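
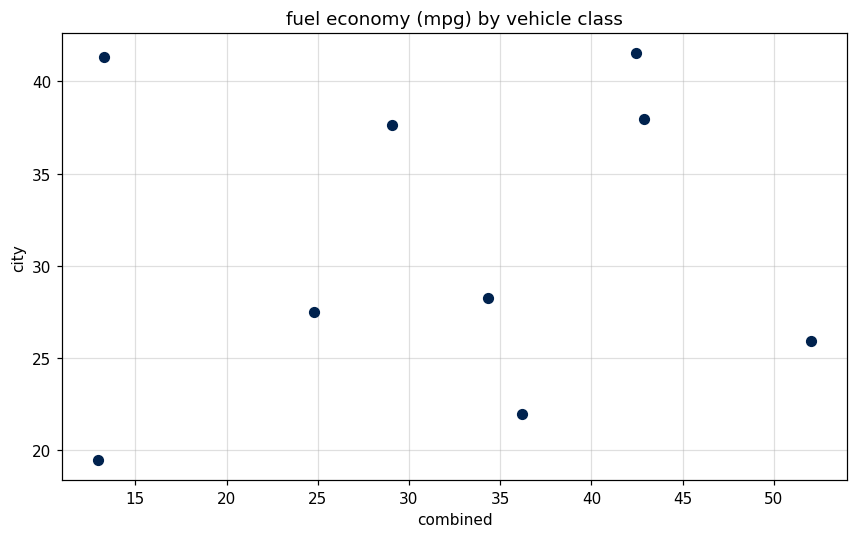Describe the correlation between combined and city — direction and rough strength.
no clear correlation

Points are roughly uncorrelated; weak (|r| ≈ 0.1).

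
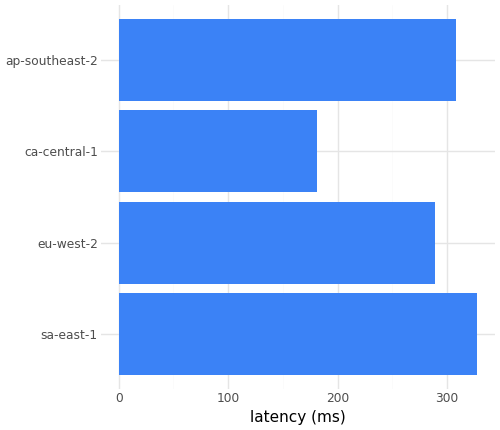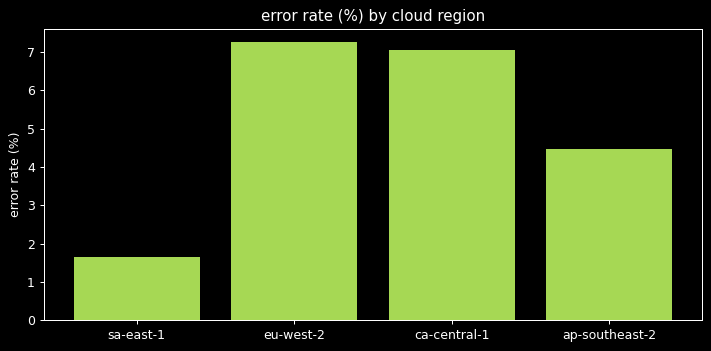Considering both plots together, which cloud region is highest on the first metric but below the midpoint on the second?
sa-east-1

Chart 2 median error rate (%) ≈ 6; below-median cloud regions: sa-east-1, ap-southeast-2. Among those, sa-east-1 has the highest latency (ms) (≈ 350).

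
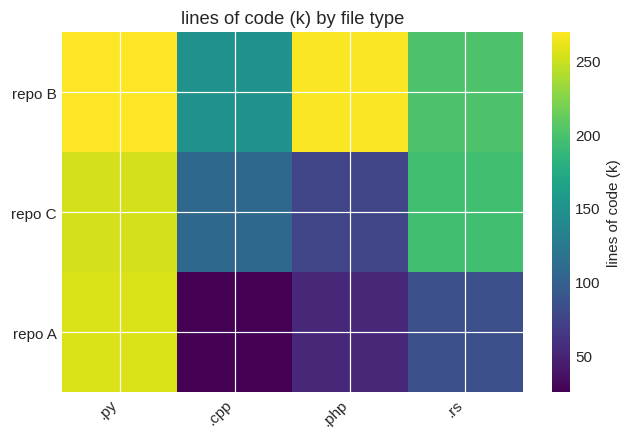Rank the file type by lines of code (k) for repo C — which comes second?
.rs

Top 3 for repo C: .py ≈ 250, .rs ≈ 200, .cpp ≈ 100.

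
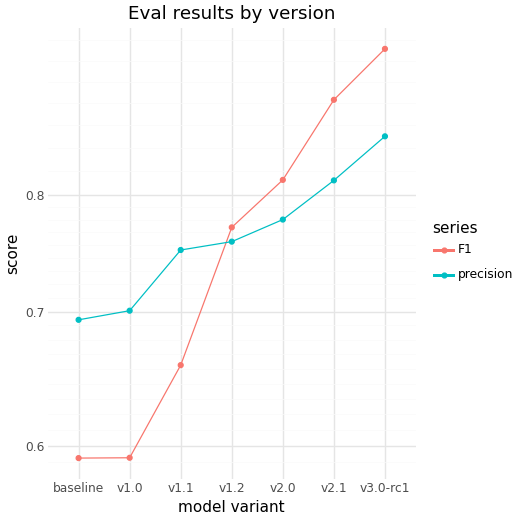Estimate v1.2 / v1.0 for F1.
v1.2 ≈ 0.75, v1.0 ≈ 0.60; 0.75/0.60 ≈ 1.25.

≈ 1.25×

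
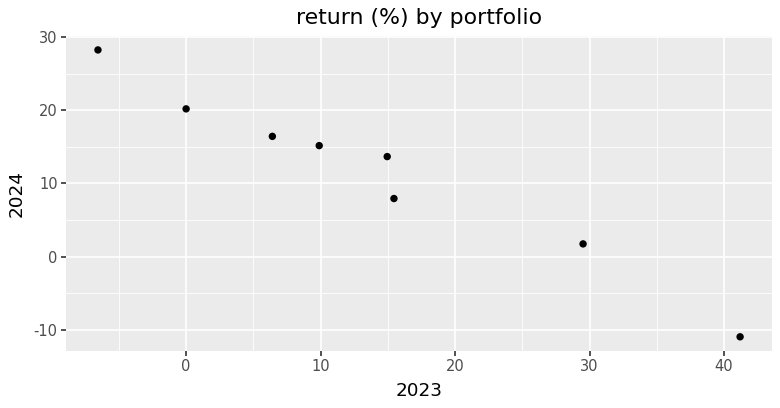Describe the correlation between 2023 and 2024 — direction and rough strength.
negative, strong

Points are negatively correlated; strong (|r| ≈ 1.0).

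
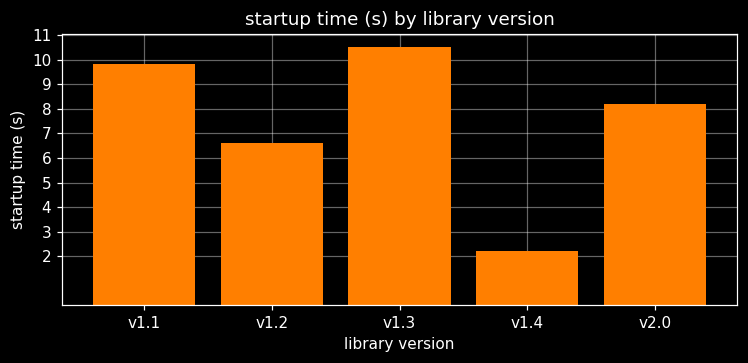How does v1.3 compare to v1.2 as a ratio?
≈ 1.57×

v1.3 ≈ 11, v1.2 ≈ 7; 11/7 ≈ 1.57.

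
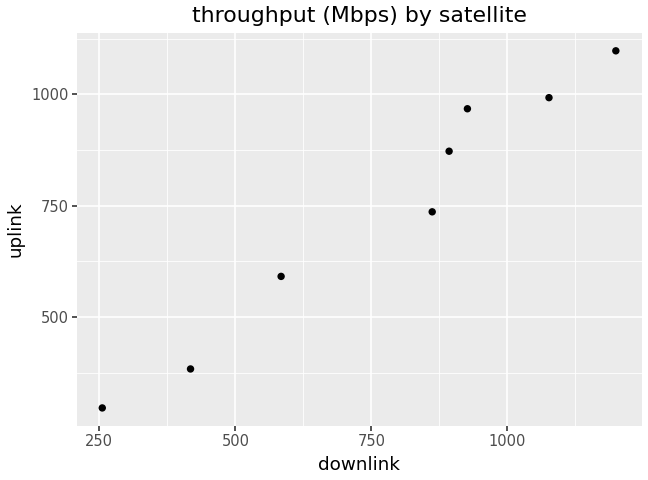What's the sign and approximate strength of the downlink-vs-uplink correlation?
positive, strong

Points are positively correlated; strong (|r| ≈ 1.0).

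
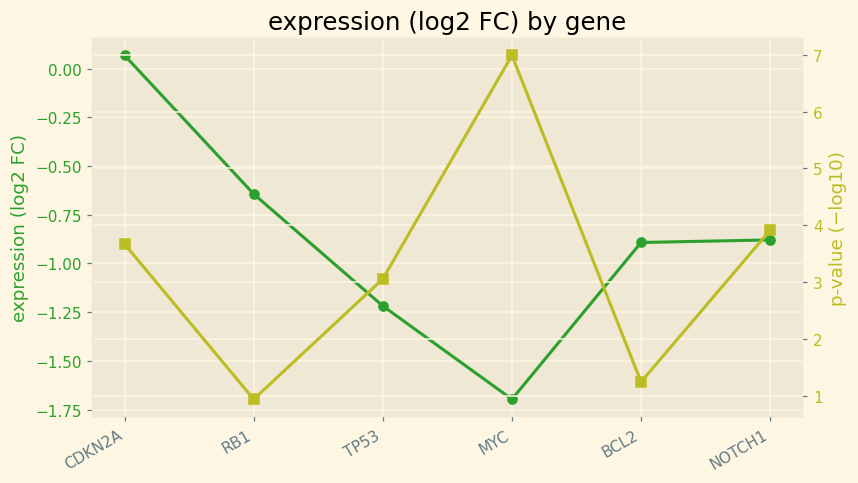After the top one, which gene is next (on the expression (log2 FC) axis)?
Top 3 (on the expression (log2 FC) axis): CDKN2A ≈ 0.0, RB1 ≈ -0.6, NOTCH1 ≈ -0.8.

RB1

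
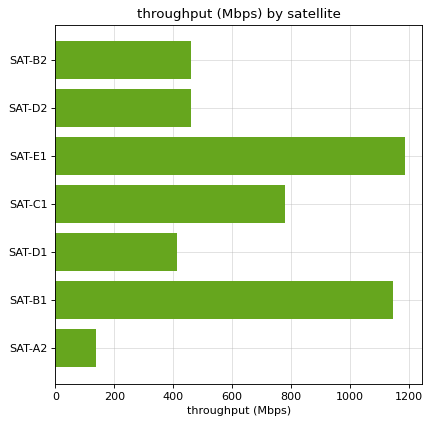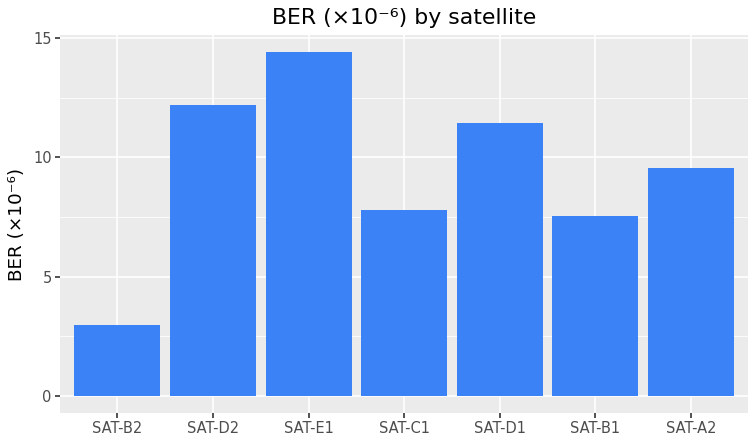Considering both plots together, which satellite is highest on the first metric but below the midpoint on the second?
Chart 2 median BER (×10⁻⁶) ≈ 10; below-median satellites: SAT-B2, SAT-C1, SAT-B1. Among those, SAT-B1 has the highest throughput (Mbps) (≈ 1200).

SAT-B1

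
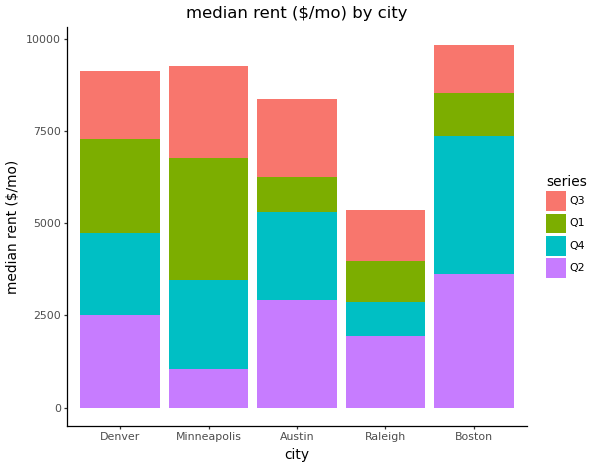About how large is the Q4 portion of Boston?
Q4 top ≈ 7000, bottom ≈ 4000; segment ≈ 3000.

≈ 3000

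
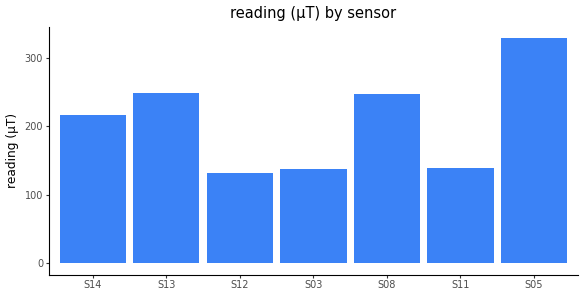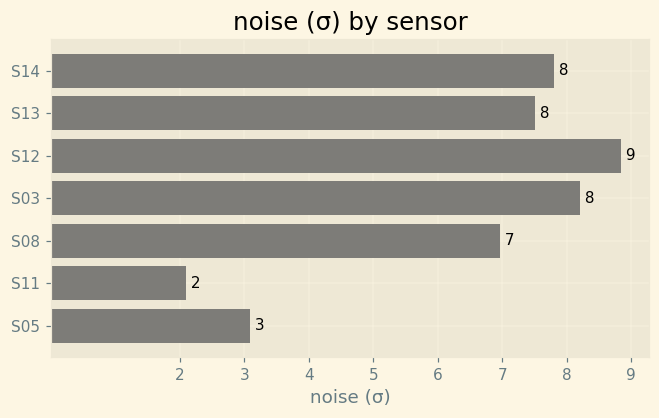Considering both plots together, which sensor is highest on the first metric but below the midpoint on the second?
Chart 2 median noise (σ) ≈ 8; below-median sensors: S08, S11, S05. Among those, S05 has the highest reading (µT) (≈ 350).

S05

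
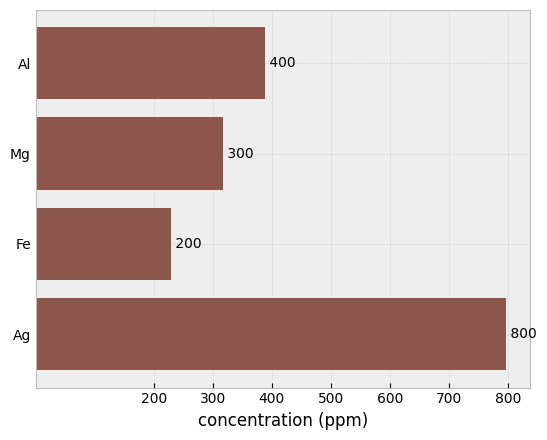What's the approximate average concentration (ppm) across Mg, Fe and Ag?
≈ 433

(300 + 200 + 800) / 3 ≈ 433.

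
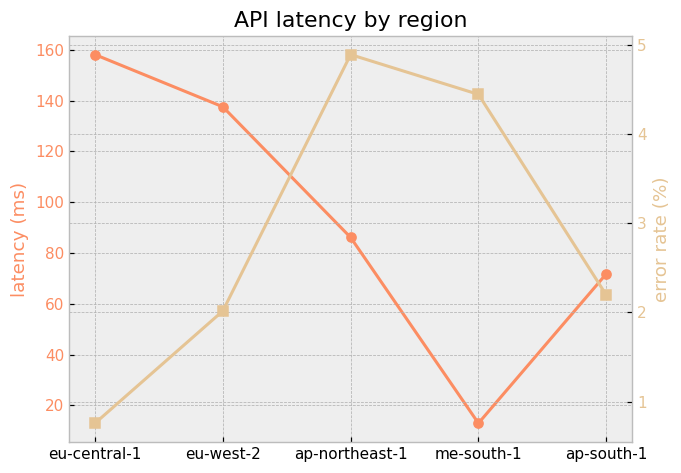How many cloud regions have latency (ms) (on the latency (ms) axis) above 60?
Above 60: eu-central-1, eu-west-2, ap-northeast-1, ap-south-1.

4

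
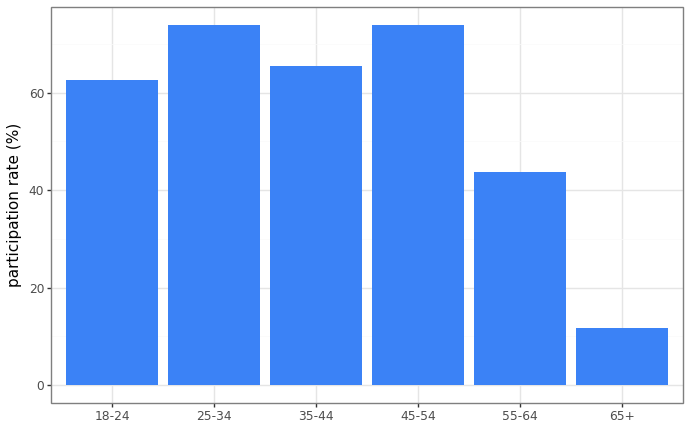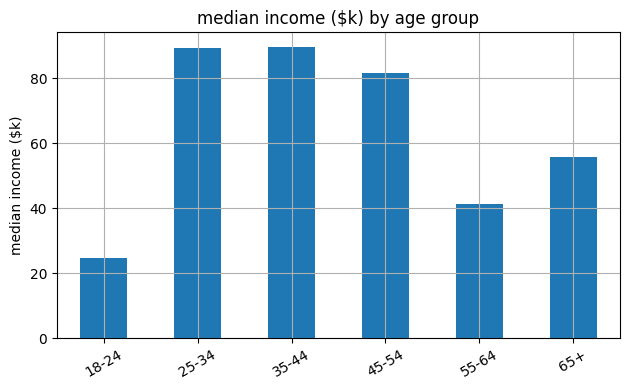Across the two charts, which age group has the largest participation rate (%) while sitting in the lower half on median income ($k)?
18-24

Chart 2 median median income ($k) ≈ 70; below-median age groups: 18-24, 55-64, 65+. Among those, 18-24 has the highest participation rate (%) (≈ 60).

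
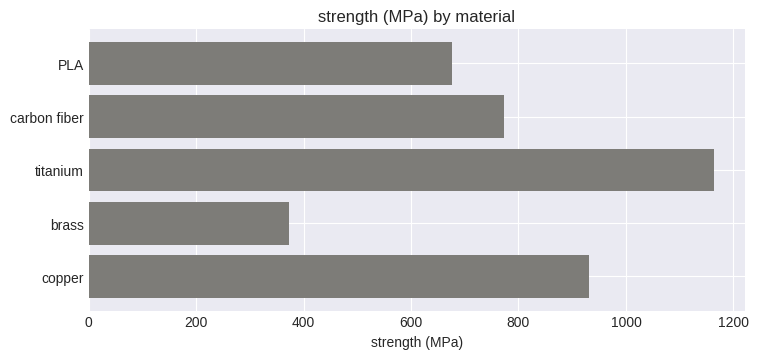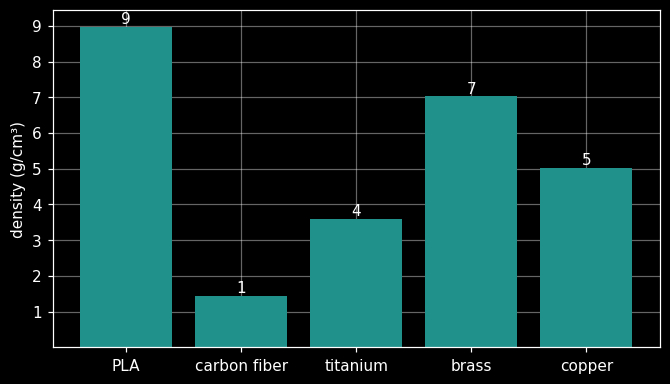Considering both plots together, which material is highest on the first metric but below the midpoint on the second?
titanium

Chart 2 median density (g/cm³) ≈ 5; below-median materials: carbon fiber, titanium. Among those, titanium has the highest strength (MPa) (≈ 1200).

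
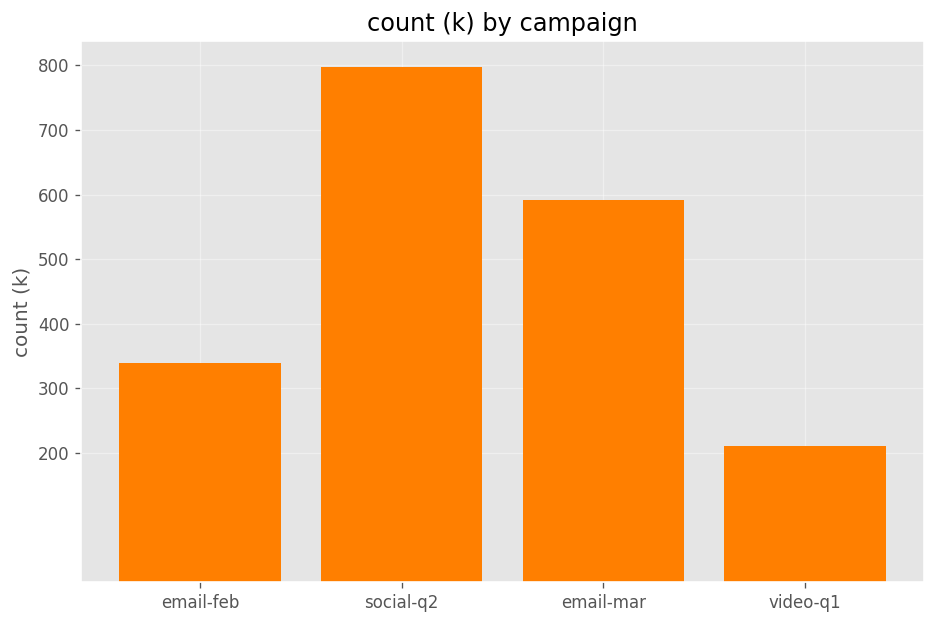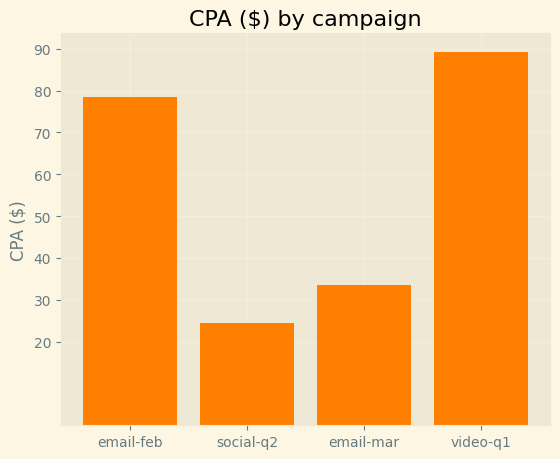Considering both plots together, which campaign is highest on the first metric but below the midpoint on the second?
social-q2

Chart 2 median CPA ($) ≈ 60; below-median campaigns: social-q2, email-mar. Among those, social-q2 has the highest count (k) (≈ 800).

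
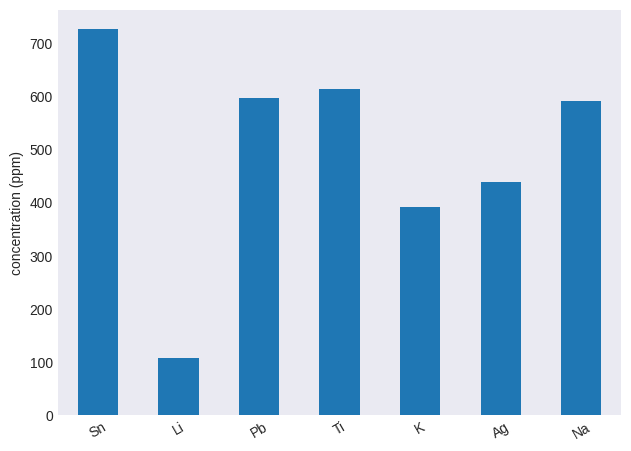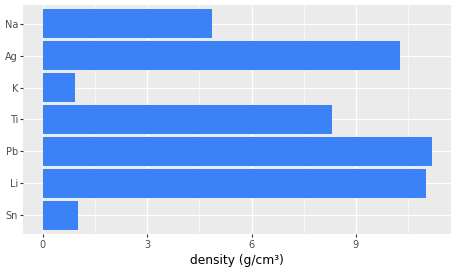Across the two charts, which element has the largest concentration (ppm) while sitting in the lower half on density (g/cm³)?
Sn

Chart 2 median density (g/cm³) ≈ 8; below-median elements: Sn, K, Na. Among those, Sn has the highest concentration (ppm) (≈ 700).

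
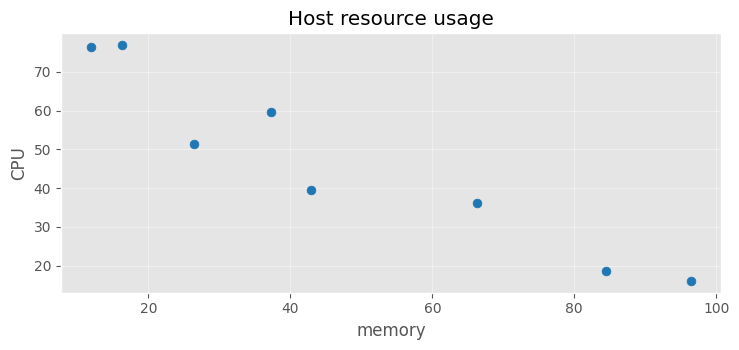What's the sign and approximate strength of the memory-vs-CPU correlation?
negative, strong

Points are negatively correlated; strong (|r| ≈ 1.0).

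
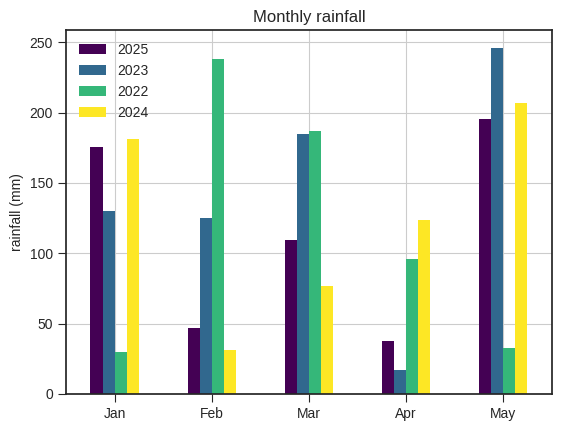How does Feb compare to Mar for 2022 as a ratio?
≈ 1.43×

Feb ≈ 250, Mar ≈ 175; 250/175 ≈ 1.43.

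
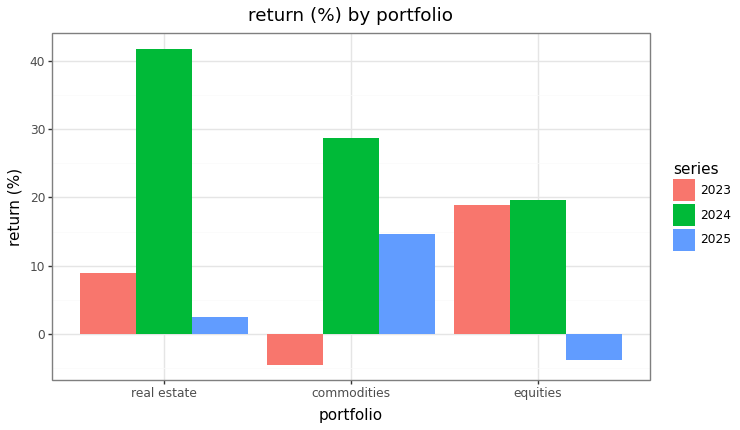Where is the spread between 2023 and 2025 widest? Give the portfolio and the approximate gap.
equities: 2023 ≈ 20, 2025 ≈ -5 → gap ≈ 25. Next-largest (commodities) is only ≈ 20.

equities, ≈ 25 %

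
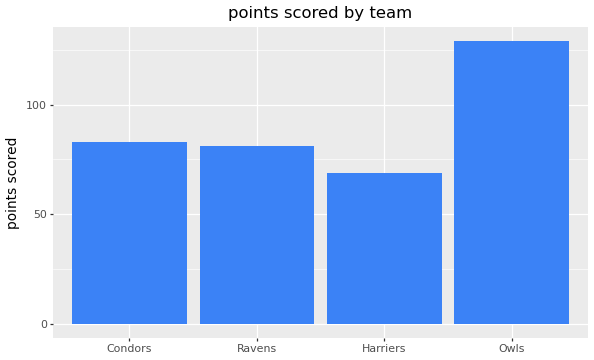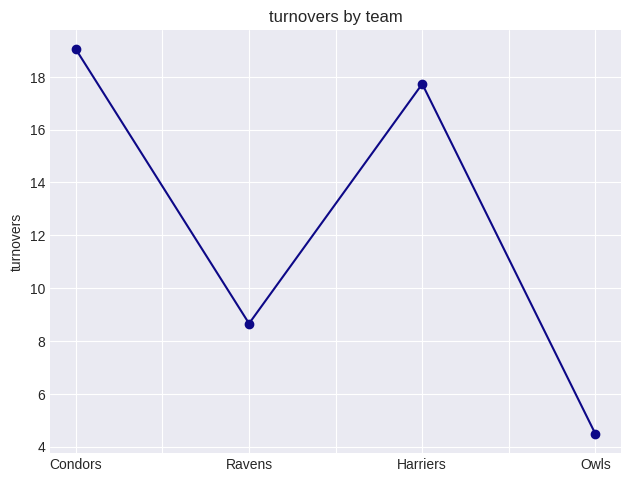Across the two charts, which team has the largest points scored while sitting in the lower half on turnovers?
Owls

Chart 2 median turnovers ≈ 14; below-median teams: Ravens, Owls. Among those, Owls has the highest points scored (≈ 120).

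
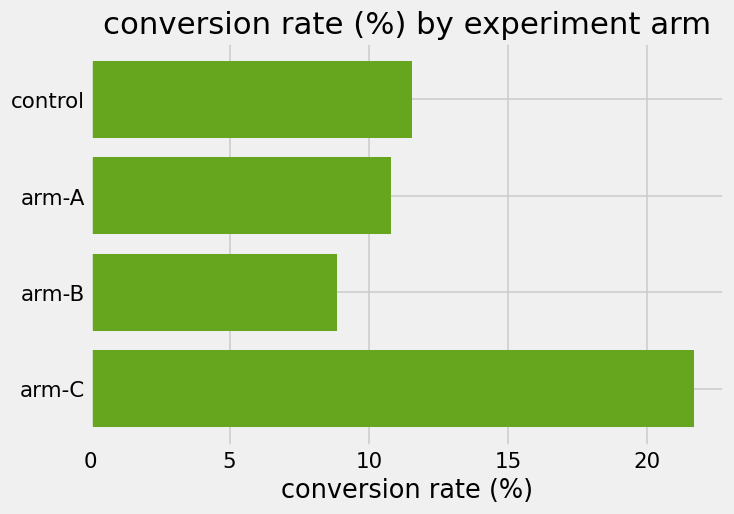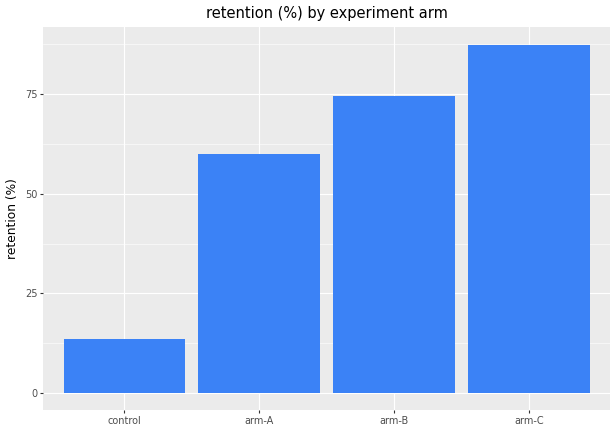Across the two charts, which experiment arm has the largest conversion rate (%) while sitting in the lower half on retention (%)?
Chart 2 median retention (%) ≈ 70; below-median experiment arms: control, arm-A. Among those, control has the highest conversion rate (%) (≈ 12).

control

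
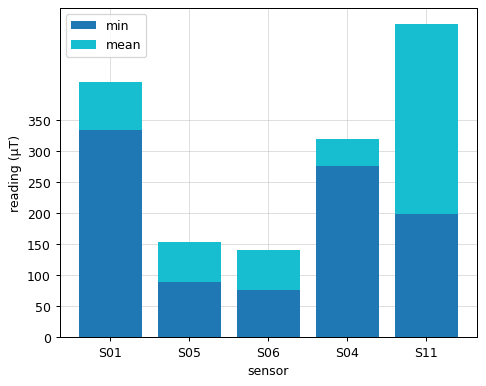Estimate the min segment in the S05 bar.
≈ 100

min top ≈ 100, bottom ≈ 0; segment ≈ 100.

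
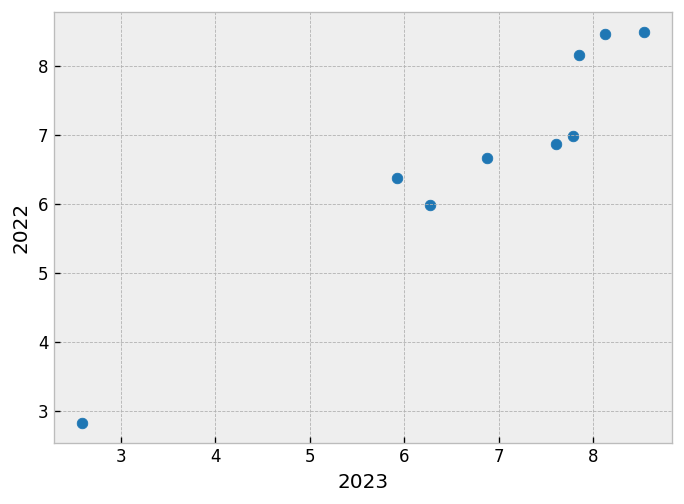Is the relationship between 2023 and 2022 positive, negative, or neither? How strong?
positive, strong

Points are positively correlated; strong (|r| ≈ 1.0).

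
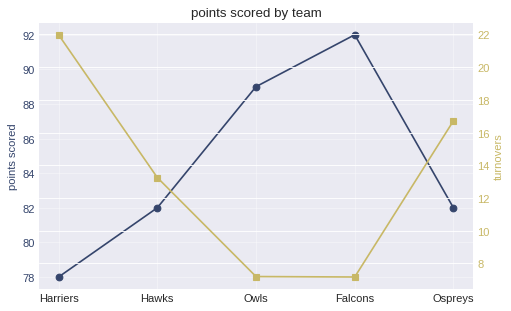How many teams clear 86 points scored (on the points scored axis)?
2

Above 86: Owls, Falcons.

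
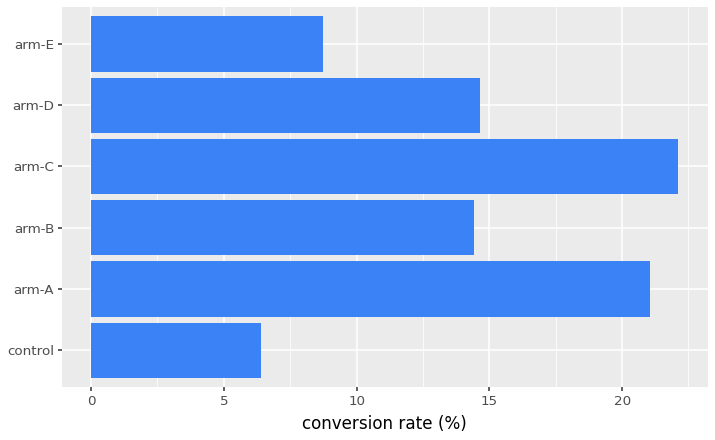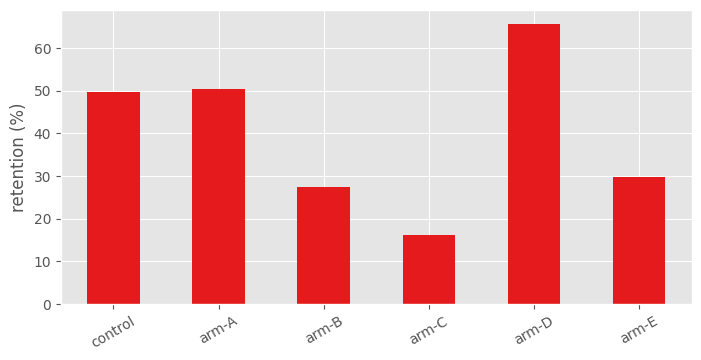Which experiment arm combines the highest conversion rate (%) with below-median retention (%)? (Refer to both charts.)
arm-C

Chart 2 median retention (%) ≈ 40; below-median experiment arms: arm-B, arm-C, arm-E. Among those, arm-C has the highest conversion rate (%) (≈ 20).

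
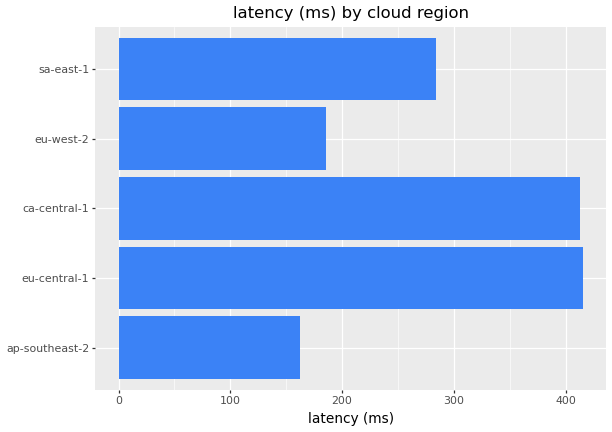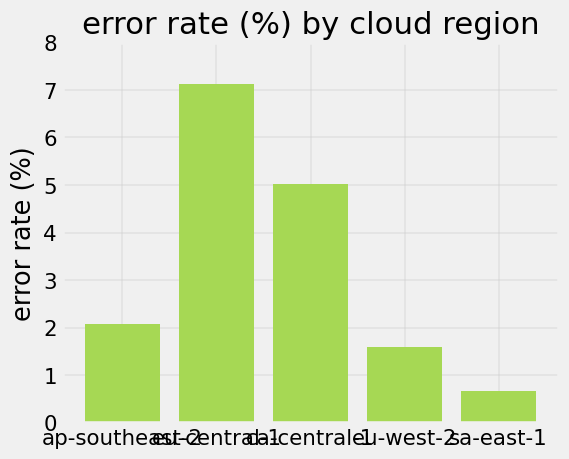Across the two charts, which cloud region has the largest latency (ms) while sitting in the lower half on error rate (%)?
sa-east-1

Chart 2 median error rate (%) ≈ 2; below-median cloud regions: eu-west-2, sa-east-1. Among those, sa-east-1 has the highest latency (ms) (≈ 300).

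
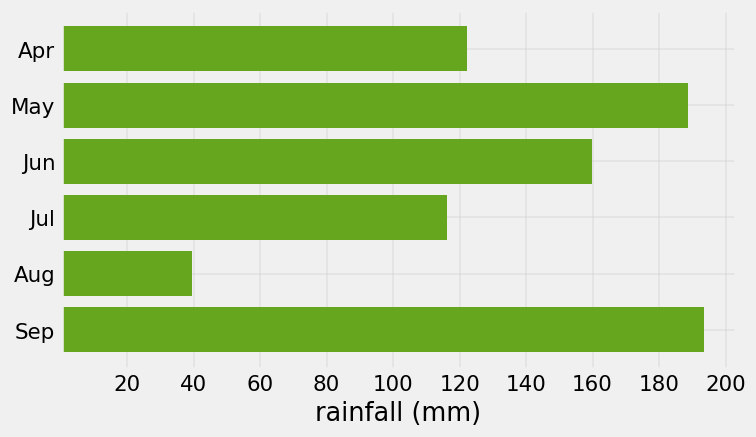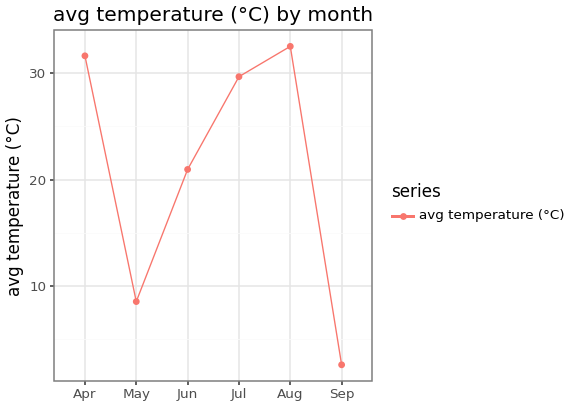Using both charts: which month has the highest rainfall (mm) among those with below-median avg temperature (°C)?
Chart 2 median avg temperature (°C) ≈ 25; below-median months: May, Jun, Sep. Among those, Sep has the highest rainfall (mm) (≈ 200).

Sep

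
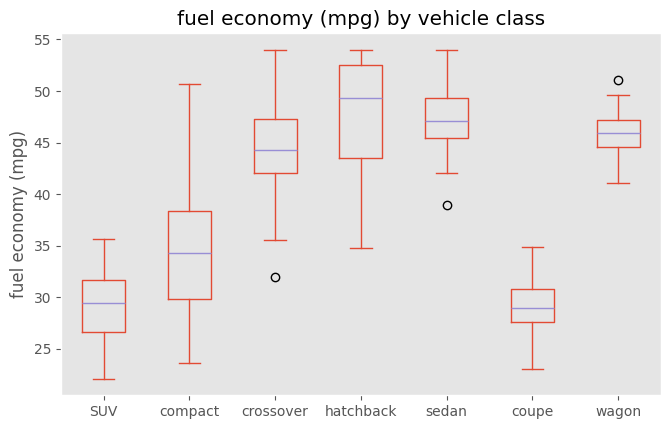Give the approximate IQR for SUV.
Q3 ≈ 32, Q1 ≈ 26; IQR ≈ 6.

≈ 6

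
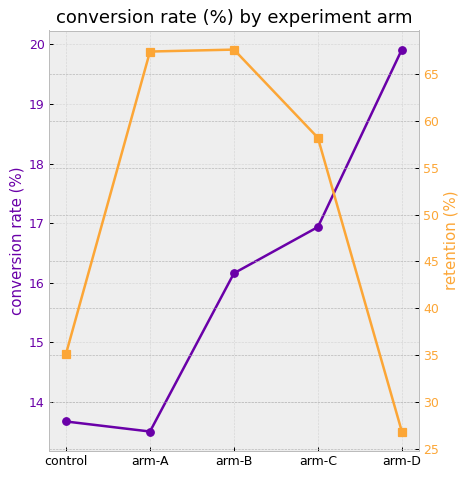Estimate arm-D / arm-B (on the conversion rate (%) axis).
≈ 1.25×

arm-D ≈ 20, arm-B ≈ 16; 20/16 ≈ 1.25.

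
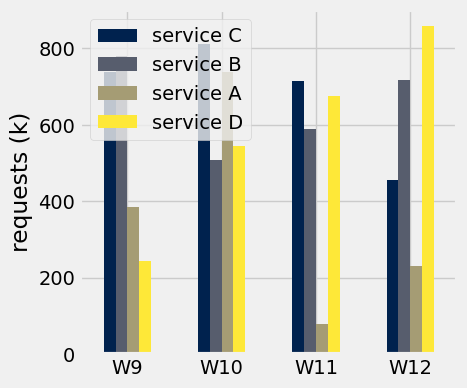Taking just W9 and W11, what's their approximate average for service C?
(700 + 700) / 2 ≈ 700.

≈ 700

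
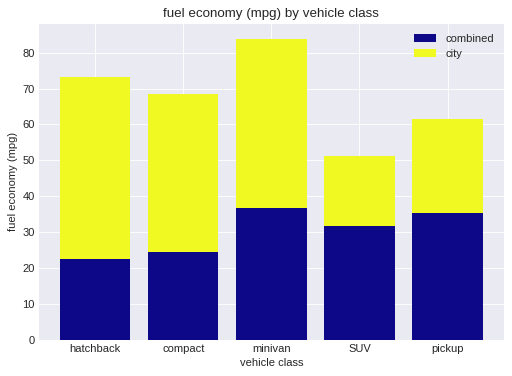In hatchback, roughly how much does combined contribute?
combined top ≈ 20, bottom ≈ 0; segment ≈ 20.

≈ 20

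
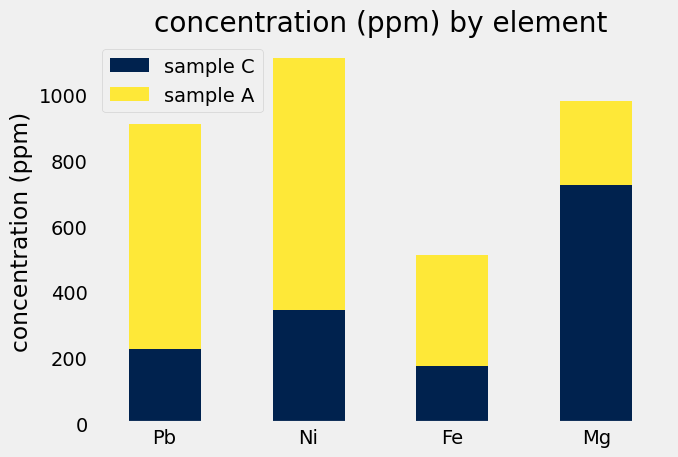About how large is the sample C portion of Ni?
≈ 300

sample C top ≈ 300, bottom ≈ 0; segment ≈ 300.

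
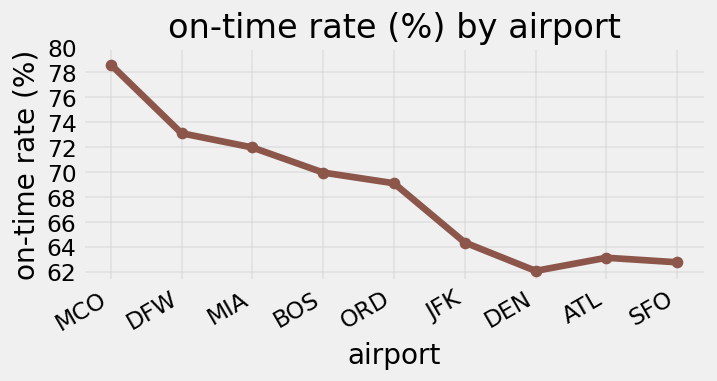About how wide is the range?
Max MCO ≈ 78, min DEN ≈ 62; range ≈ 16.

≈ 16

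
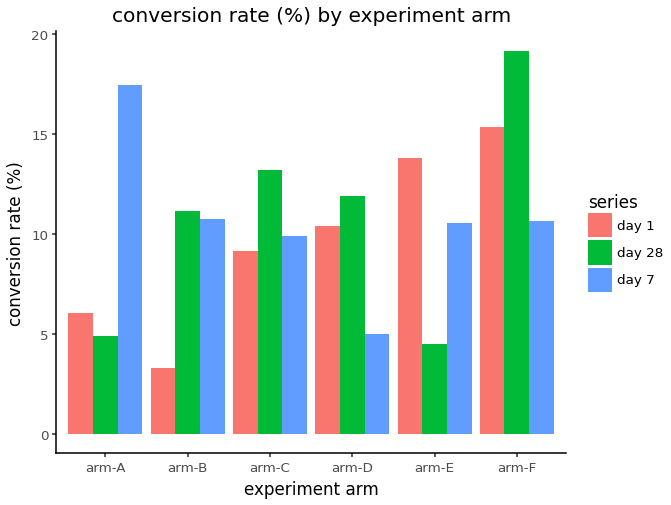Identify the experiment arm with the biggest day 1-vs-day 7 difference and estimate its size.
arm-A: day 1 ≈ 6, day 7 ≈ 18 → gap ≈ 12. Next-largest (arm-B) is only ≈ 6.

arm-A, ≈ 12 %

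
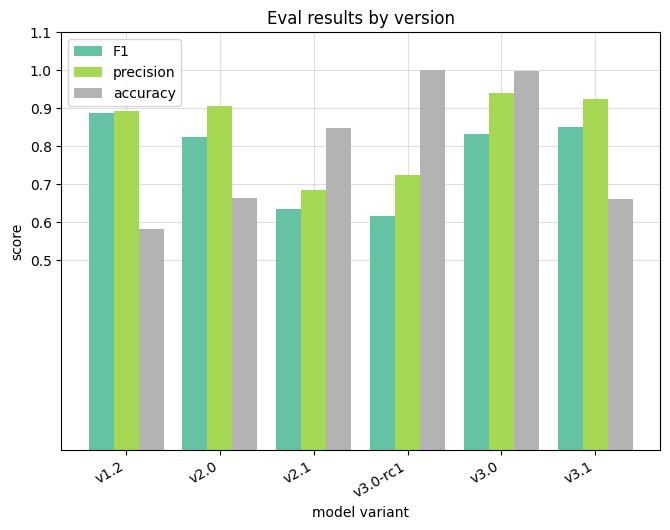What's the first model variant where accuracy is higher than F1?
v2.0: accuracy ≈ 0.7 vs F1 ≈ 0.8 (not yet); v2.1: accuracy ≈ 0.8 vs F1 ≈ 0.6 (first crossover).

v2.1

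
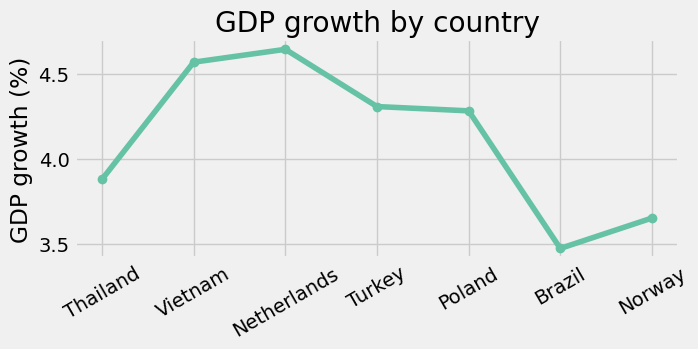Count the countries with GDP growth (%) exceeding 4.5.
Above 4.5: Vietnam, Netherlands.

2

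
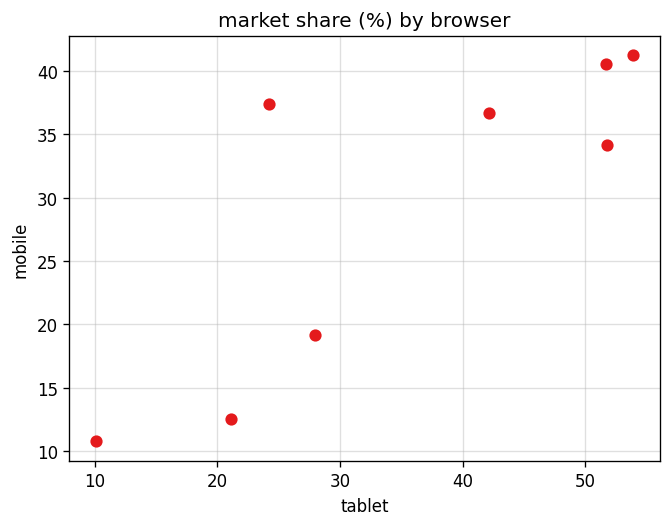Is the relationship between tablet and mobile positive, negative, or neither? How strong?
Points are positively correlated; strong (|r| ≈ 0.8).

positive, strong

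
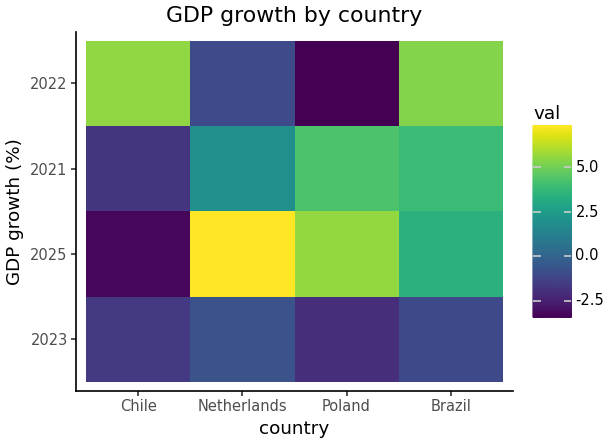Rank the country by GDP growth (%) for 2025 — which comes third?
Brazil

Top 4 for 2025: Netherlands ≈ 7, Poland ≈ 6, Brazil ≈ 3, Chile ≈ -3.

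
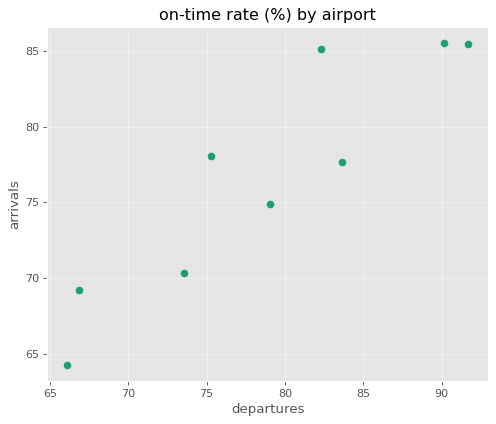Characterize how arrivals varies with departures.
positive, strong

Points are positively correlated; strong (|r| ≈ 0.9).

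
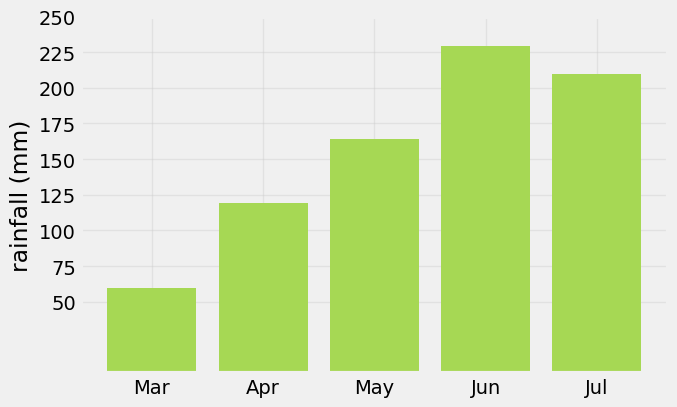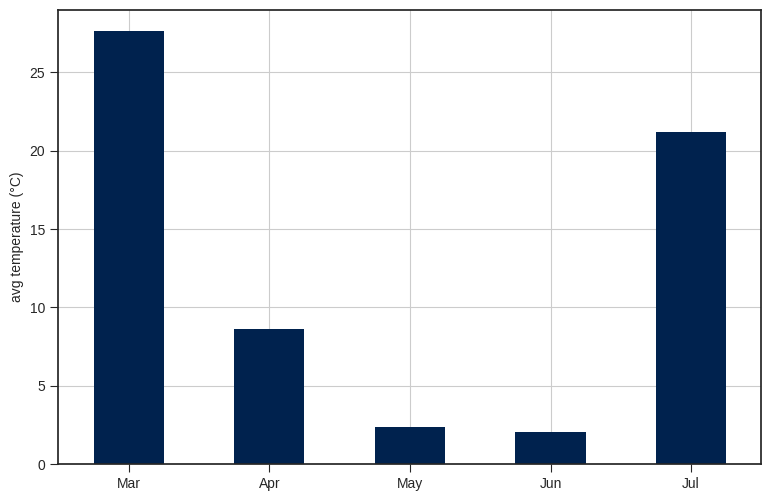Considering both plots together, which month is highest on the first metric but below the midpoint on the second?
Chart 2 median avg temperature (°C) ≈ 10; below-median months: May, Jun. Among those, Jun has the highest rainfall (mm) (≈ 225).

Jun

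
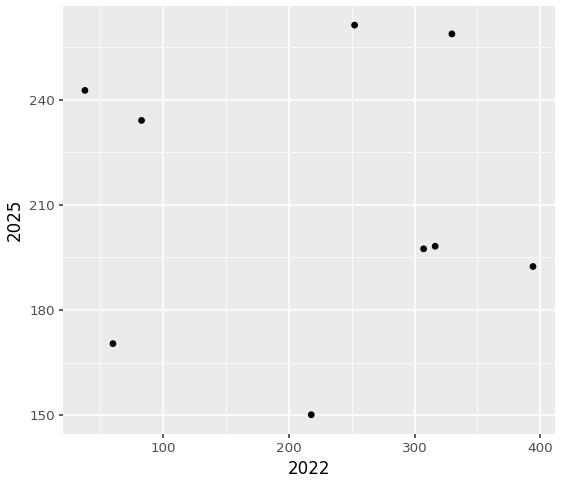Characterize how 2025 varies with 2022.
no clear correlation

Points are roughly uncorrelated; weak (|r| ≈ 0.0).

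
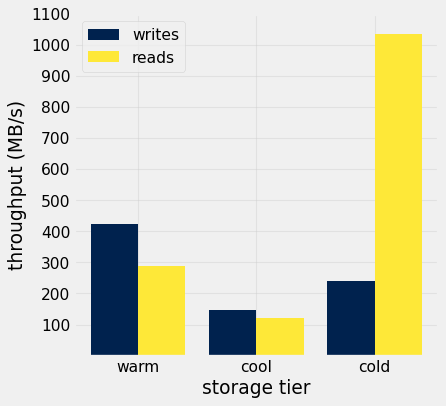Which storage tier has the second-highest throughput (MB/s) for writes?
cold

Top 3 for writes: warm ≈ 400, cold ≈ 200, cool ≈ 100.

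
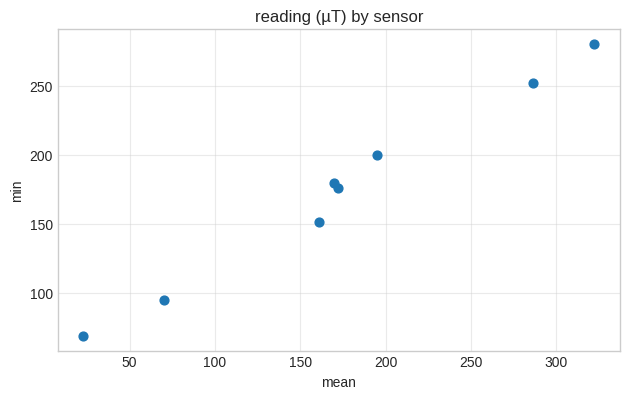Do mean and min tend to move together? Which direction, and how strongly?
positive, strong

Points are positively correlated; strong (|r| ≈ 1.0).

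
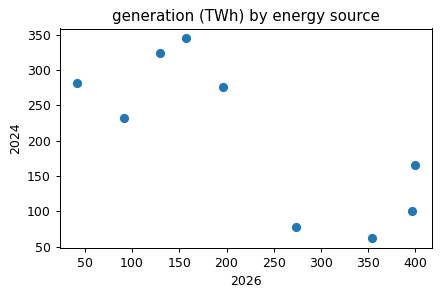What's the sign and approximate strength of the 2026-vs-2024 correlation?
negative, strong

Points are negatively correlated; strong (|r| ≈ 0.8).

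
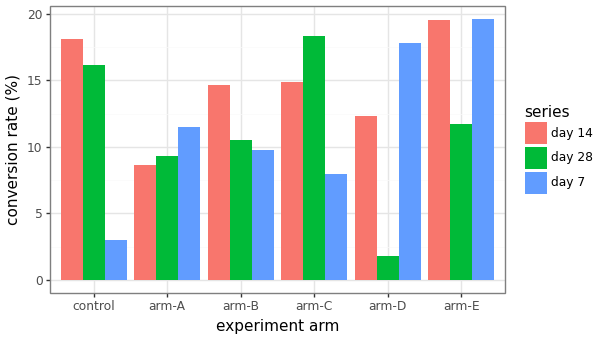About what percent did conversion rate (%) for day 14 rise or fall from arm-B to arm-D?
arm-B ≈ 14, arm-D ≈ 12; (12 − 14) / 14 ≈ -14.3%.

≈ -14.3%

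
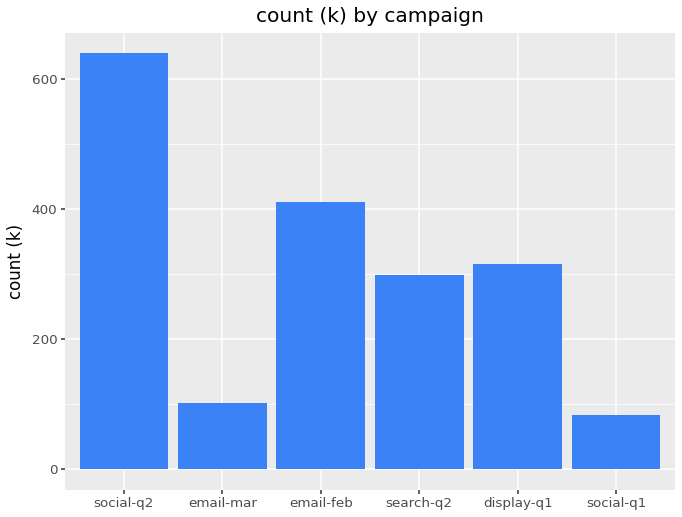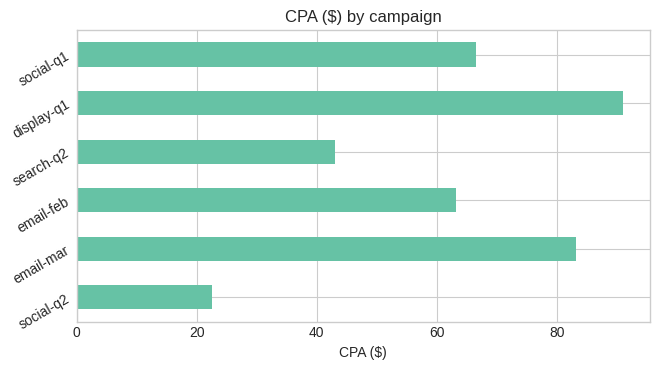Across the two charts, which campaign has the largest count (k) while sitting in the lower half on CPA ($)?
Chart 2 median CPA ($) ≈ 60; below-median campaigns: social-q2, email-feb, search-q2. Among those, social-q2 has the highest count (k) (≈ 600).

social-q2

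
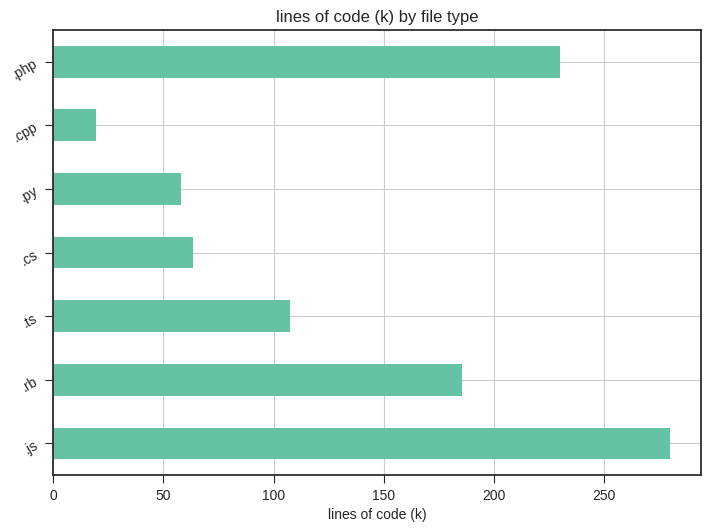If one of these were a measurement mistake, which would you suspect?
.js

.js ≈ 275; the rest sit between ≈ 25 and ≈ 225.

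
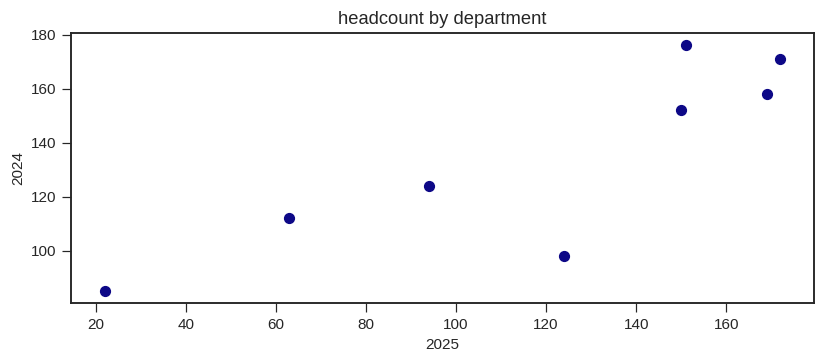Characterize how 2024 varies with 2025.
Points are positively correlated; strong (|r| ≈ 0.9).

positive, strong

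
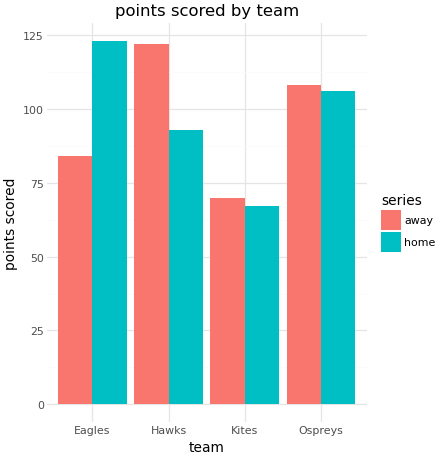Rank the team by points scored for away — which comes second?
Top 3 for away: Hawks ≈ 120, Ospreys ≈ 100, Eagles ≈ 80.

Ospreys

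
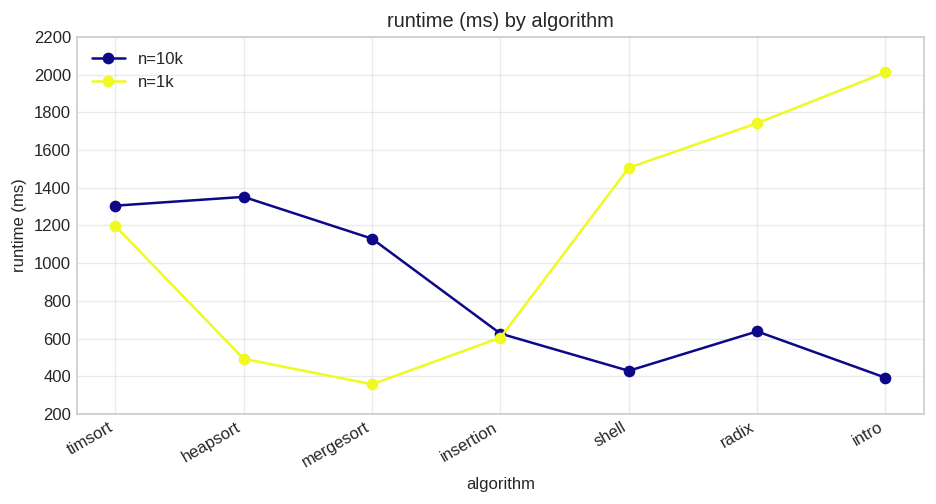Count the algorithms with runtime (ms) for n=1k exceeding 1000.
4

Above 1000: timsort, shell, radix, intro.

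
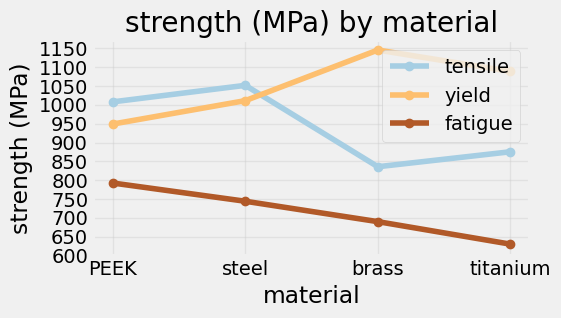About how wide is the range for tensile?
Max steel ≈ 1050, min brass ≈ 850; range ≈ 200.

≈ 200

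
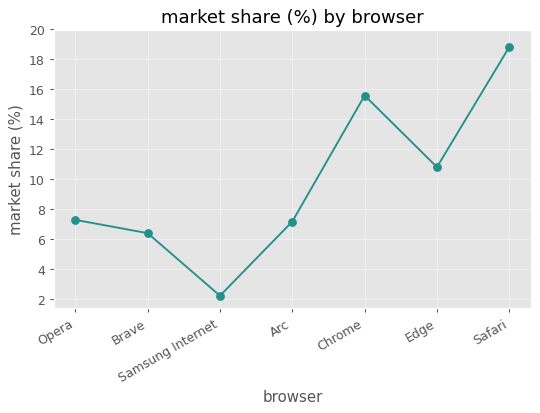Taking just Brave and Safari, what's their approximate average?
≈ 12

(6 + 18) / 2 ≈ 12.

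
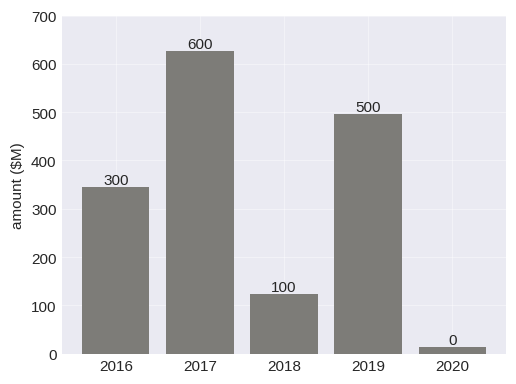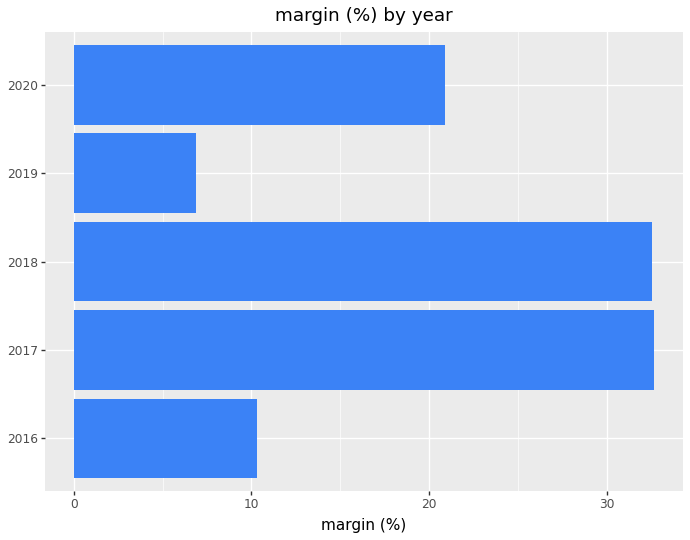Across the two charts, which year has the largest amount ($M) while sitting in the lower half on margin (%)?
Chart 2 median margin (%) ≈ 20; below-median years: 2016, 2019. Among those, 2019 has the highest amount ($M) (≈ 500).

2019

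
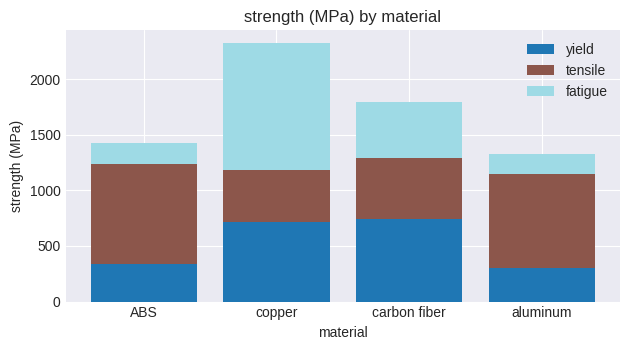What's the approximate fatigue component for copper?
≈ 1200

fatigue top ≈ 2400, bottom ≈ 1200; segment ≈ 1200.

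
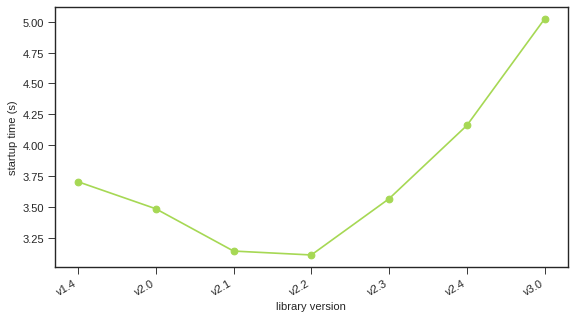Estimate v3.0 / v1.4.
v3.0 ≈ 5.0, v1.4 ≈ 3.8; 5.0/3.8 ≈ 1.32.

≈ 1.32×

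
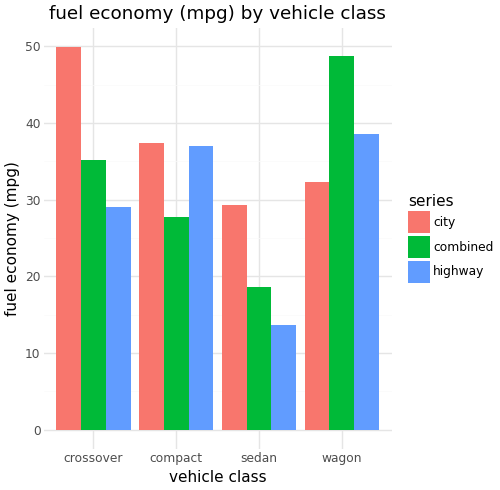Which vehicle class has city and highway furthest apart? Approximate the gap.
crossover, ≈ 20 mpg

crossover: city ≈ 50, highway ≈ 30 → gap ≈ 20. Next-largest (sedan) is only ≈ 15.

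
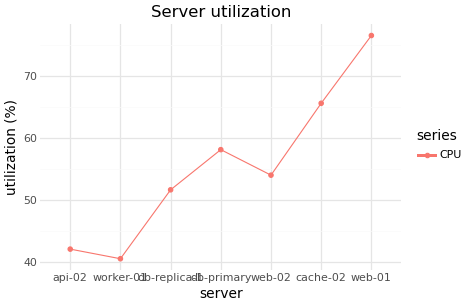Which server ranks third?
db-primary

Top 4: web-01 ≈ 75, cache-02 ≈ 65, db-primary ≈ 60, web-02 ≈ 55.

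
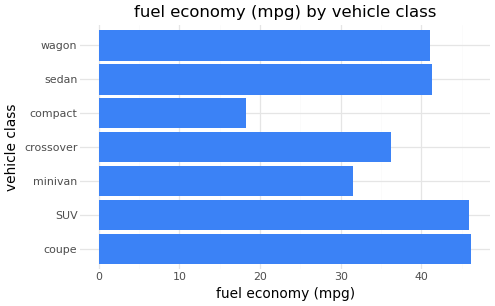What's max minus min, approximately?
Max coupe ≈ 45, min compact ≈ 20; range ≈ 25.

≈ 25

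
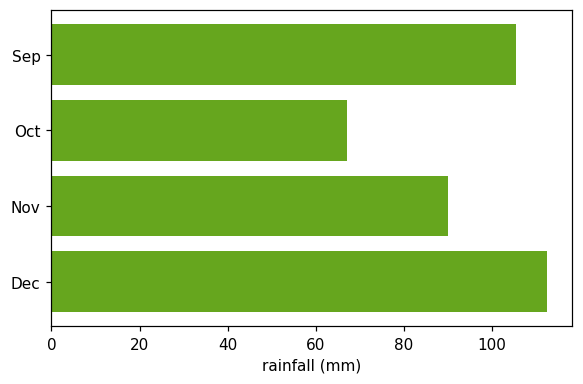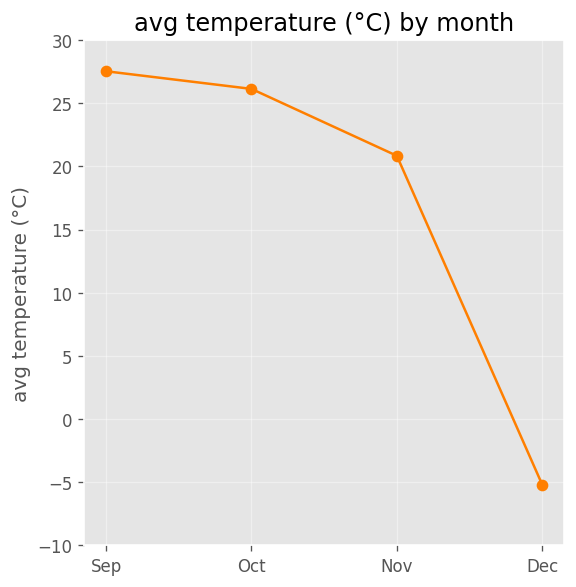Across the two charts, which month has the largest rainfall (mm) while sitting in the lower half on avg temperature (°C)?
Chart 2 median avg temperature (°C) ≈ 25; below-median months: Nov, Dec. Among those, Dec has the highest rainfall (mm) (≈ 120).

Dec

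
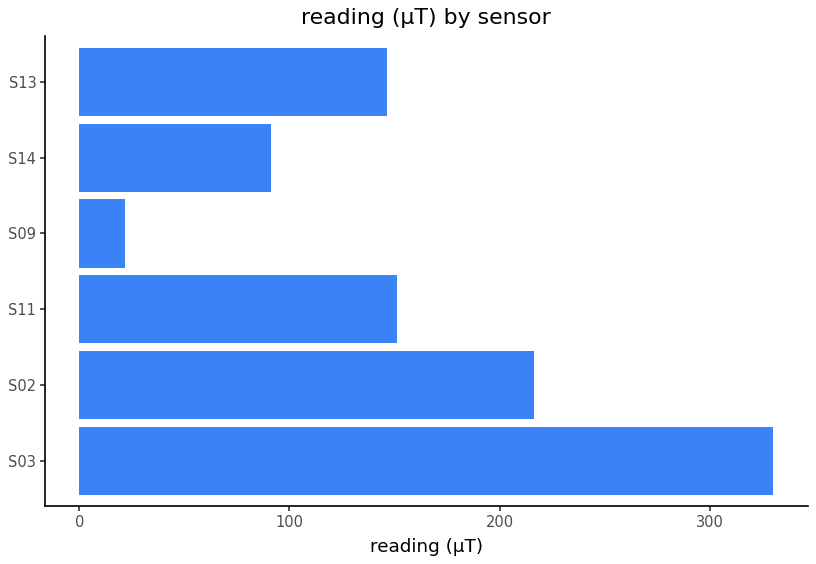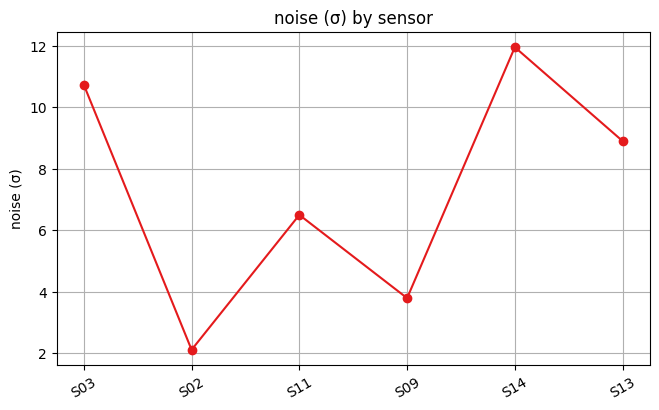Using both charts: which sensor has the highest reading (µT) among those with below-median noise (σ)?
S02

Chart 2 median noise (σ) ≈ 8; below-median sensors: S02, S11, S09. Among those, S02 has the highest reading (µT) (≈ 200).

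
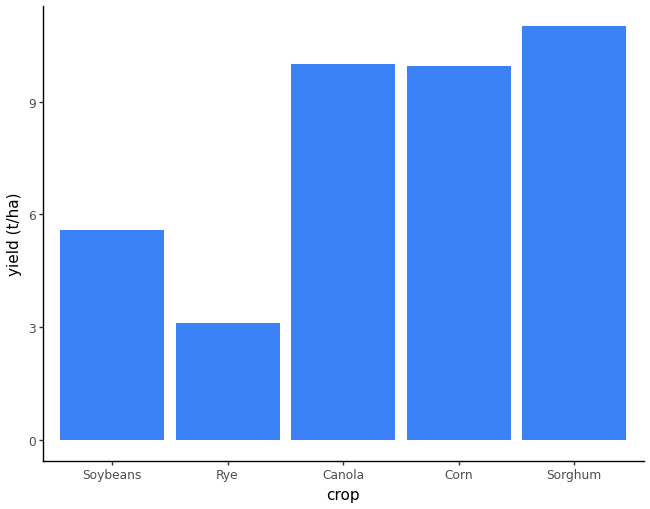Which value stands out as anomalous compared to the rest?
Rye

Rye ≈ 3; the rest sit between ≈ 6 and ≈ 11.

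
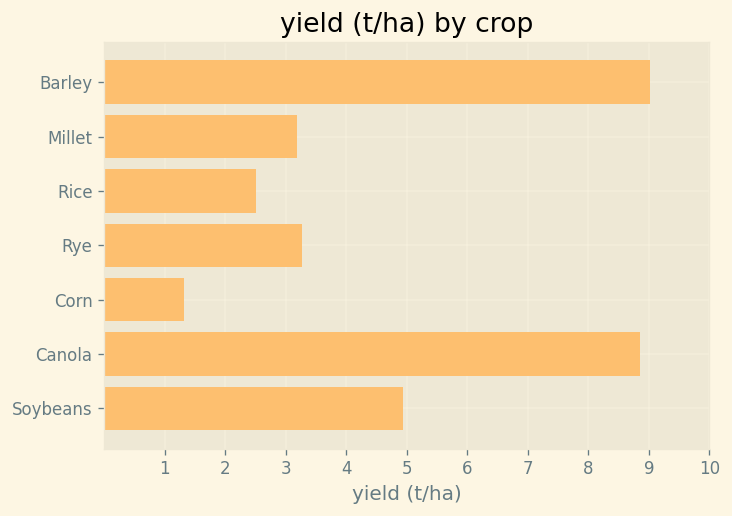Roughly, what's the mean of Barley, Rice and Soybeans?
≈ 6

(9 + 3 + 5) / 3 ≈ 6.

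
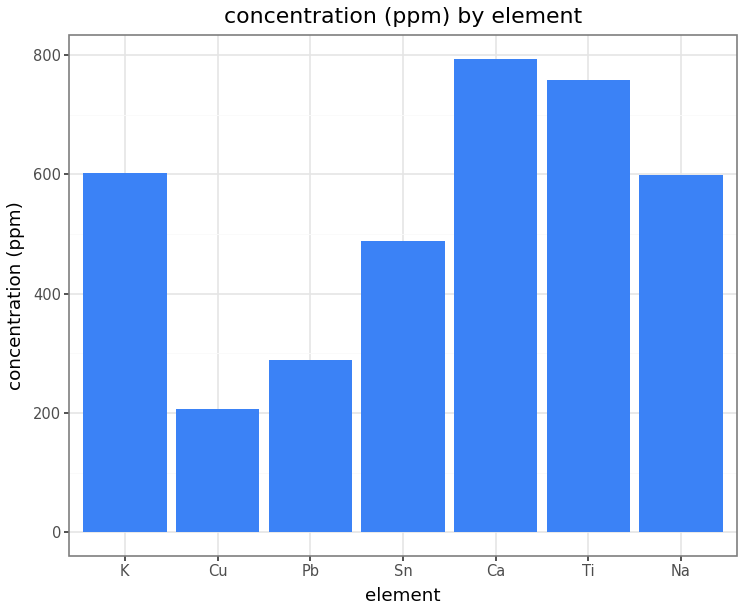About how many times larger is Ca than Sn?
≈ 1.6×

Ca ≈ 800, Sn ≈ 500; 800/500 ≈ 1.6.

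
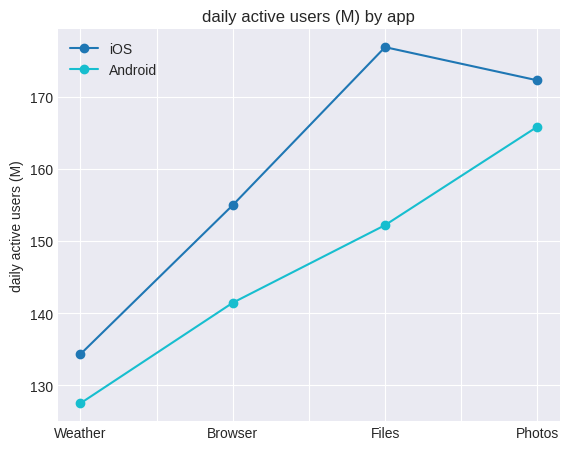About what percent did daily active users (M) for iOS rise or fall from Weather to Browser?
Weather ≈ 135, Browser ≈ 155; (155 − 135) / 135 ≈ +14.8%.

≈ +14.8%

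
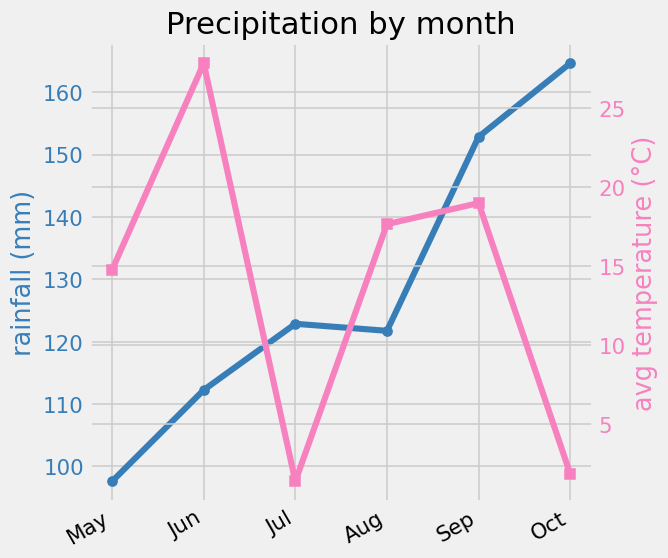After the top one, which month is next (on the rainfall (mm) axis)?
Sep

Top 3 (on the rainfall (mm) axis): Oct ≈ 160, Sep ≈ 150, Jul ≈ 120.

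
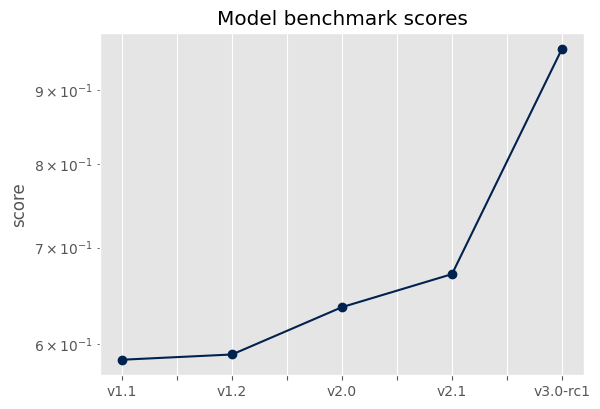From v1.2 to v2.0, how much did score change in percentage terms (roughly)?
v1.2 ≈ 0.60, v2.0 ≈ 0.65; (0.65 − 0.60) / 0.60 ≈ +8.3%.

≈ +8.3%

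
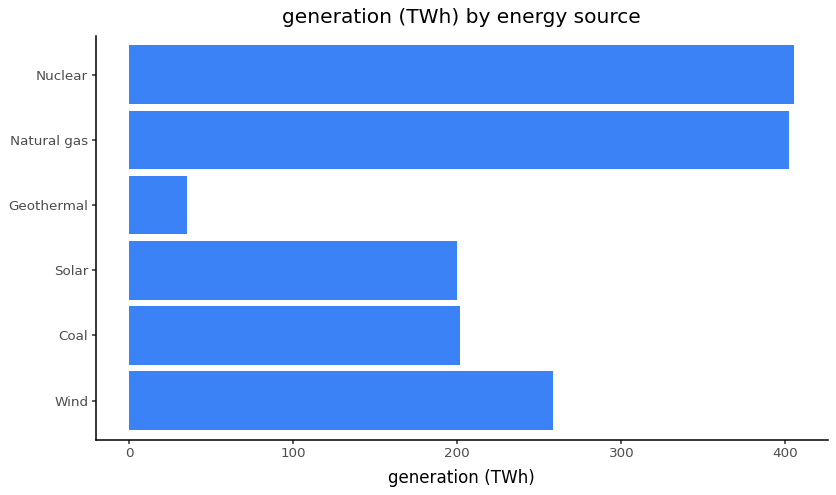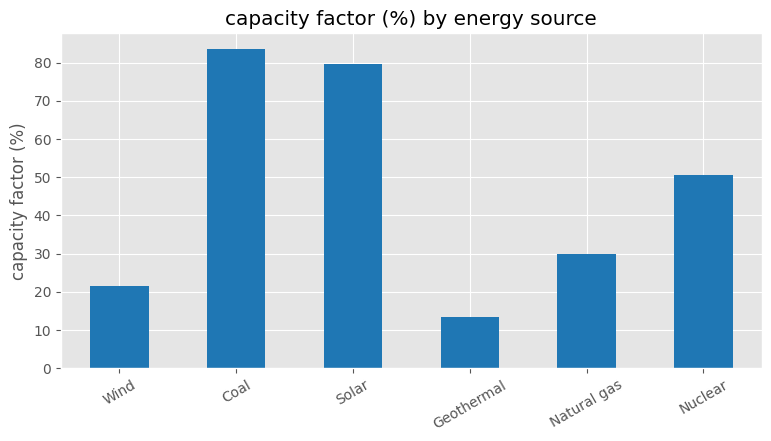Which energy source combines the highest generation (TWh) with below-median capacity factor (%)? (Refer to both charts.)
Natural gas

Chart 2 median capacity factor (%) ≈ 40; below-median energy sources: Wind, Geothermal, Natural gas. Among those, Natural gas has the highest generation (TWh) (≈ 400).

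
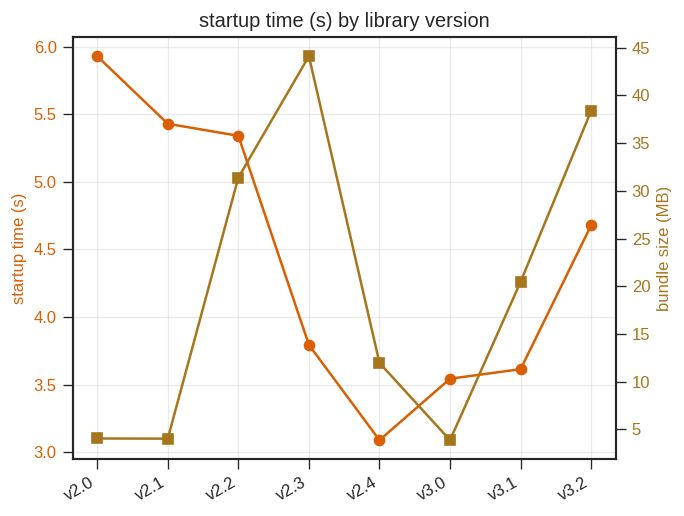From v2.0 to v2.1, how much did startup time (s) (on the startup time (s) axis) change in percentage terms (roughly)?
≈ -8.3%

v2.0 ≈ 6.0, v2.1 ≈ 5.5; (5.5 − 6.0) / 6.0 ≈ -8.3%.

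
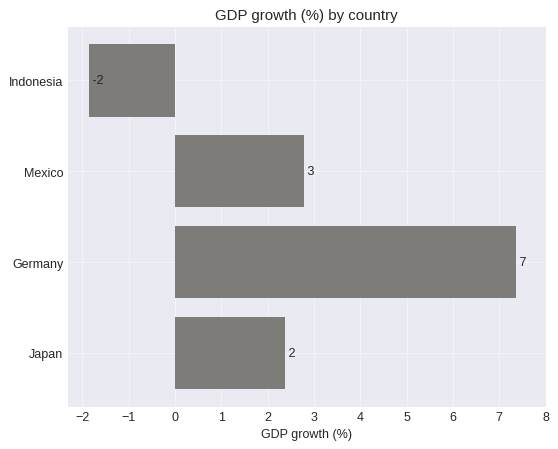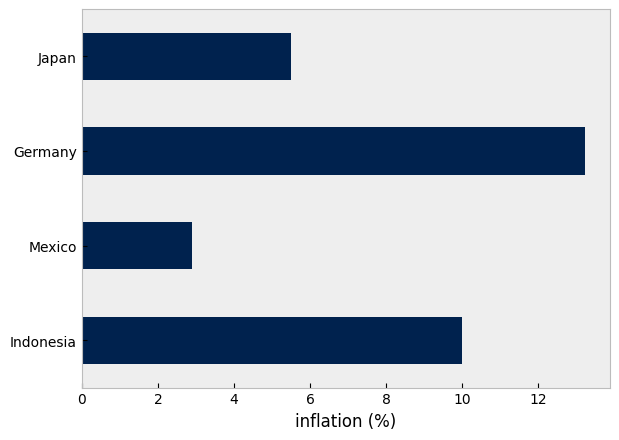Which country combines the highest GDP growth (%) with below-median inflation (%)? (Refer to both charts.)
Chart 2 median inflation (%) ≈ 8; below-median countries: Mexico, Japan. Among those, Mexico has the highest GDP growth (%) (≈ 3).

Mexico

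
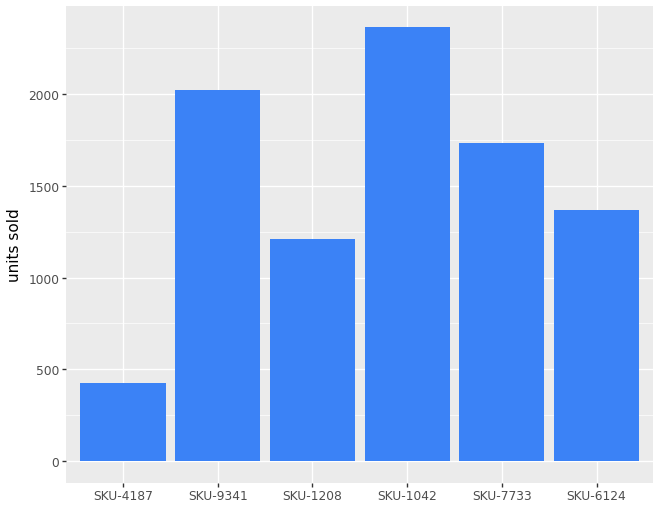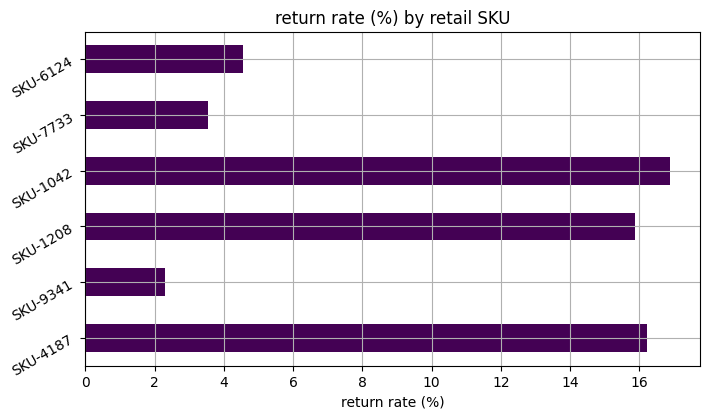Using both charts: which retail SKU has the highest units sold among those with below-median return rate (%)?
SKU-9341

Chart 2 median return rate (%) ≈ 10; below-median retail SKUs: SKU-9341, SKU-7733, SKU-6124. Among those, SKU-9341 has the highest units sold (≈ 2000).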